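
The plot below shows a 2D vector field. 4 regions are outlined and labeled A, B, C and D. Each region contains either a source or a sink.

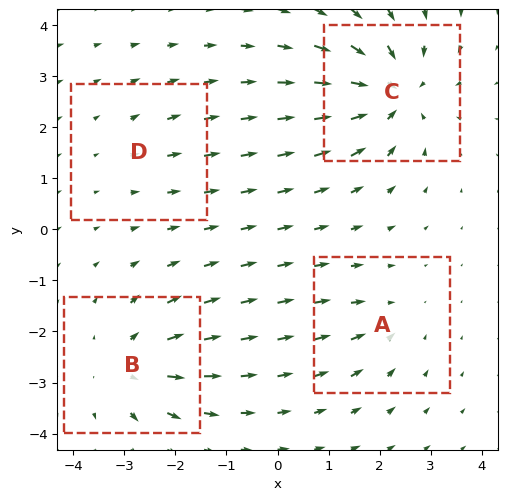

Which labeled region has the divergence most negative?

Divergence at each region's feature centre — A: about -3, B: about +5, C: about -8, D: about +2. Region C is most negative.

C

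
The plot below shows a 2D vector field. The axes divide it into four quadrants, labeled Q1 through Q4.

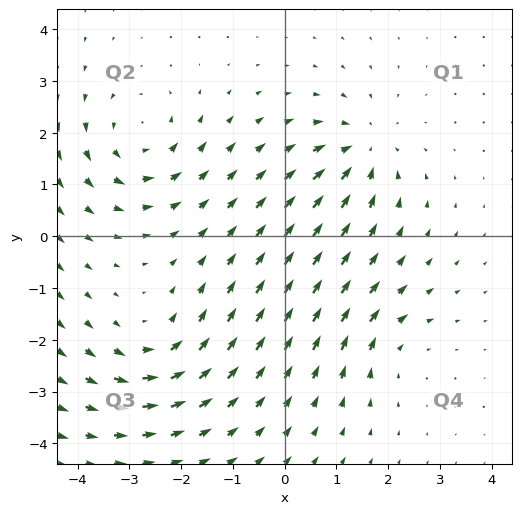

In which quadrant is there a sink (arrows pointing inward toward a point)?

The sink sits at approximately (1.5, 1.6), which lies in quadrant Q1. The divergence there is about -5, negative as expected for a sink.

Q1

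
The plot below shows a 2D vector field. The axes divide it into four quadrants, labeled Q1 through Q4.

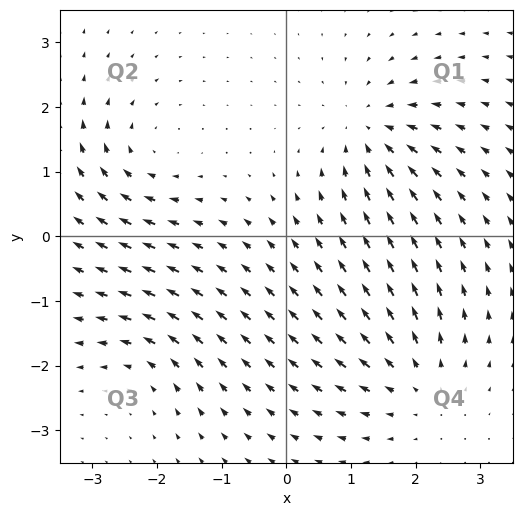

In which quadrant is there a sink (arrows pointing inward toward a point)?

The sink sits at approximately (1.3, 1.6), which lies in quadrant Q1. The divergence there is about -5, negative as expected for a sink.

Q1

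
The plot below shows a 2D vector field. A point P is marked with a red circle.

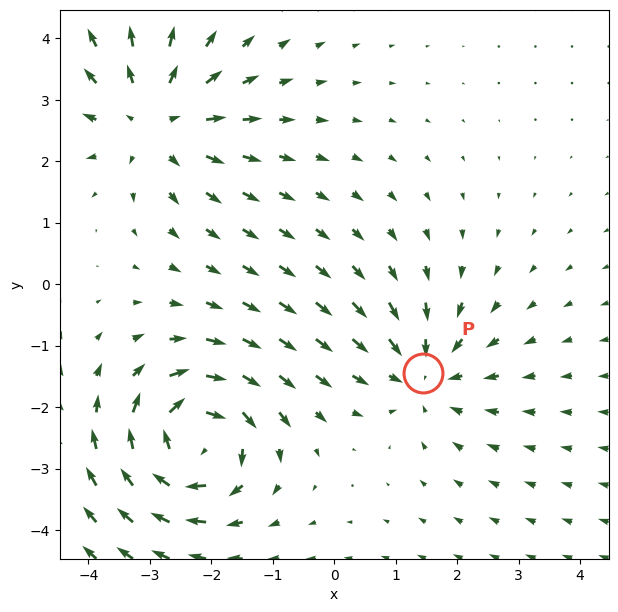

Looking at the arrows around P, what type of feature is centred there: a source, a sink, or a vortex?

At P (1.4, -1.4) the arrows converge inward. Divergence about -3, curl ≈0 — negative divergence with near-zero curl is a sink.

sink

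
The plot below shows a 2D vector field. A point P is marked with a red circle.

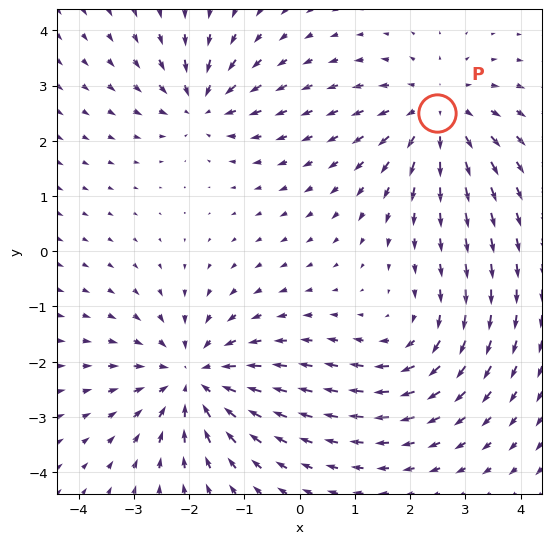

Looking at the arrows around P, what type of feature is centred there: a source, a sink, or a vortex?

At P (2.5, 2.5) the arrows spread outward. Divergence about +4, curl ≈0 — positive divergence with near-zero curl is a source.

source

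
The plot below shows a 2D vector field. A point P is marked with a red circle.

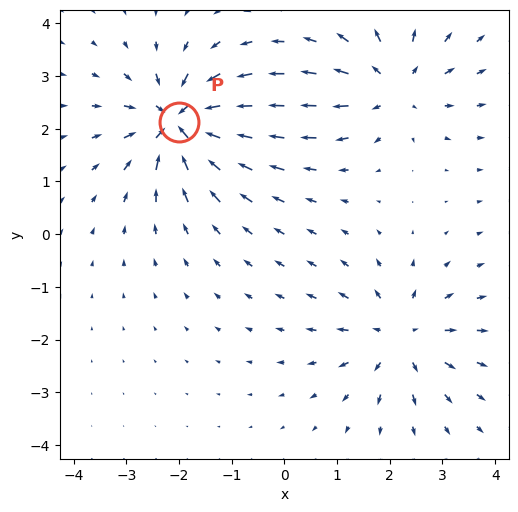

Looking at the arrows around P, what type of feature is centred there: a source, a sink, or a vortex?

At P (-2.0, 2.1) the arrows converge inward. Divergence about -5, curl ≈0 — negative divergence with near-zero curl is a sink.

sink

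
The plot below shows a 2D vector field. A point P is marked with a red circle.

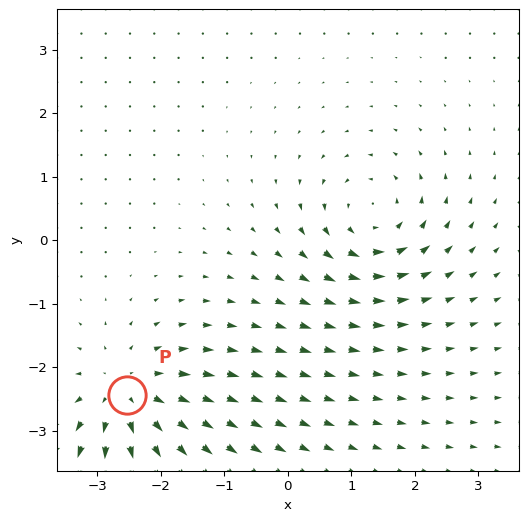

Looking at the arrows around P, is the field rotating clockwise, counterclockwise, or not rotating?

not rotating

Near P at (-2.5, -2.4) the arrows show no circulation. The curl there is ≈0.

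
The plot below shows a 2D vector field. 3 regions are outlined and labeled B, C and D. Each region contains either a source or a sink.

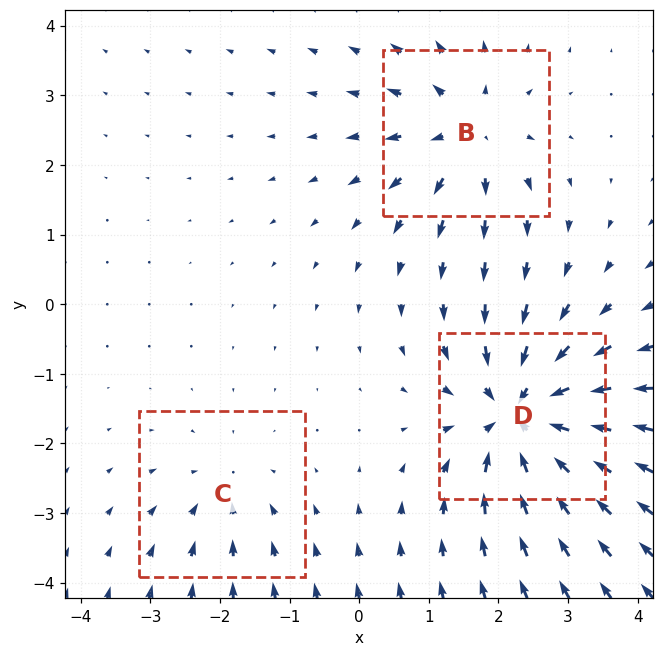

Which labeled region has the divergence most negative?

Divergence at each region's feature centre — B: about +4, C: about -2, D: about -6. Region D is most negative.

D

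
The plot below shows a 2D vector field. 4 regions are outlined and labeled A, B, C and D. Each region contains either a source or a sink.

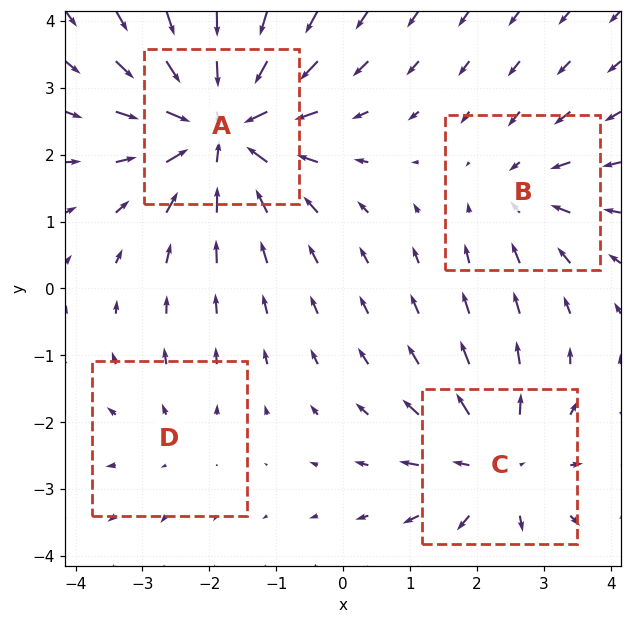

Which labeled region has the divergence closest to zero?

Divergence at each region's feature centre — A: about -6, B: about -3, C: about +4, D: about +2. Region D is closest to zero.

D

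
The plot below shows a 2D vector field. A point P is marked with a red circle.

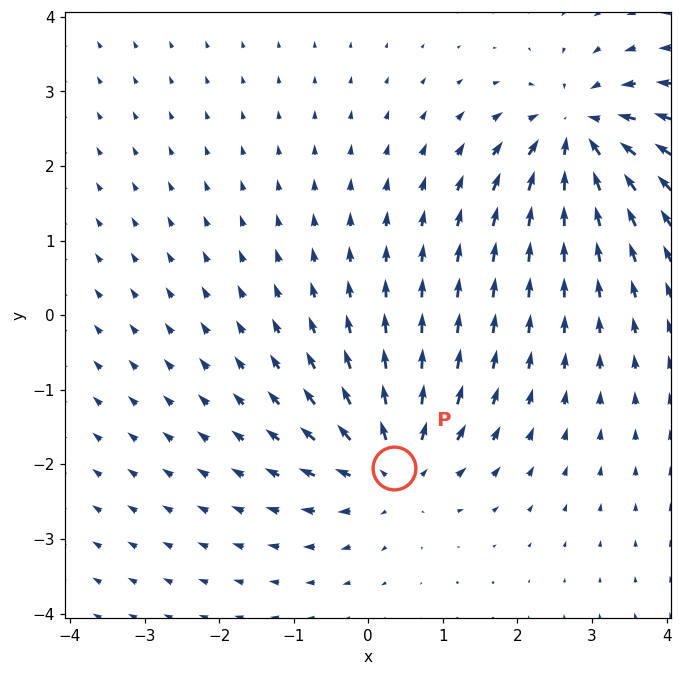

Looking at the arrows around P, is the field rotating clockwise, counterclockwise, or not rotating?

not rotating

Near P at (0.3, -2.1) the arrows show no circulation. The curl there is ≈0.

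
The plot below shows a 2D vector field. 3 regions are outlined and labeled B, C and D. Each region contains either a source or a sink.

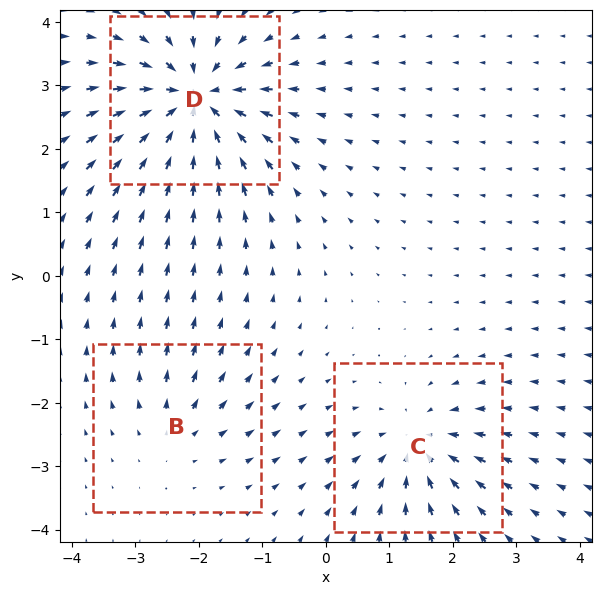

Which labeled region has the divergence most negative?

D

Divergence at each region's feature centre — B: about +2, C: about -4, D: about -6. Region D is most negative.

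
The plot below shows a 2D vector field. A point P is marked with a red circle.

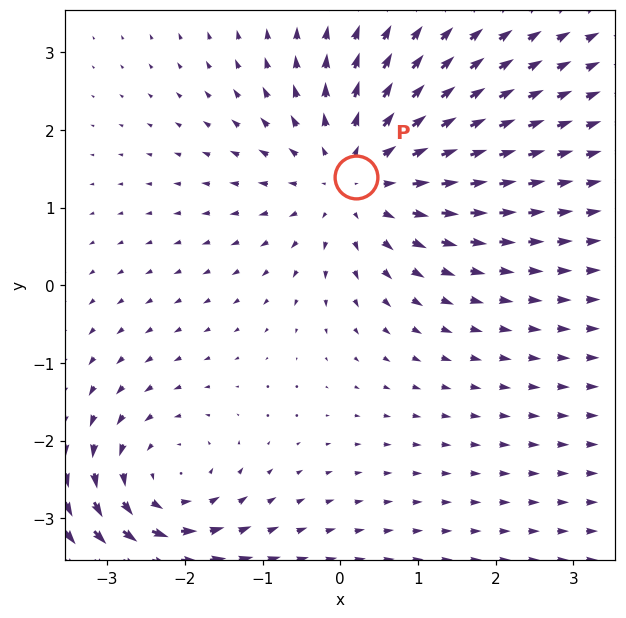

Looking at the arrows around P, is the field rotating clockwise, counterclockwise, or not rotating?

Near P at (0.2, 1.4) the arrows show no circulation. The curl there is ≈0.

not rotating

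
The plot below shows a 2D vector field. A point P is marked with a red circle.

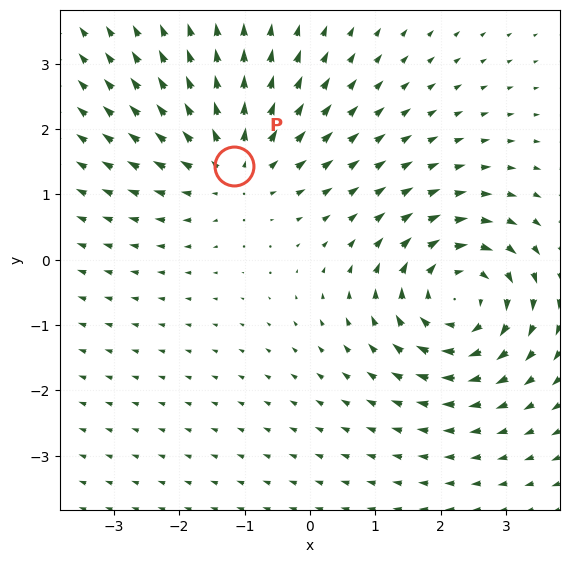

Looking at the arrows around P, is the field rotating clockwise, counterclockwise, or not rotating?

not rotating

Near P at (-1.2, 1.4) the arrows show no circulation. The curl there is ≈0.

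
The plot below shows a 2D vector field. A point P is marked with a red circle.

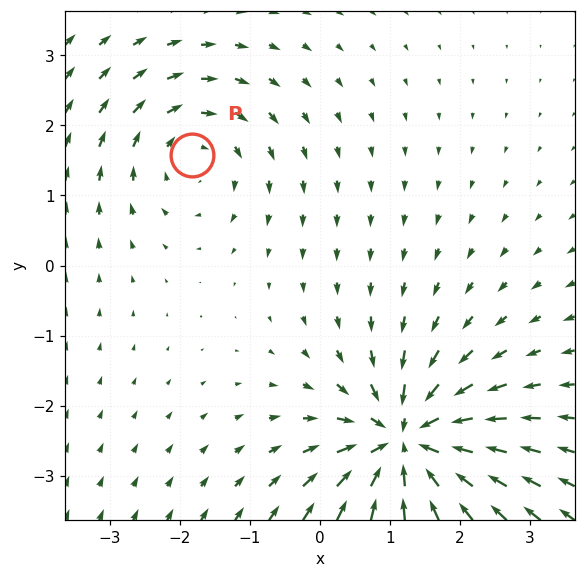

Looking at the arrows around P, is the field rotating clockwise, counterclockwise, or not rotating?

clockwise

Near P at (-1.8, 1.6) the arrows circulate clockwise. The curl (z-component) there is about -3; negative curl means clockwise rotation.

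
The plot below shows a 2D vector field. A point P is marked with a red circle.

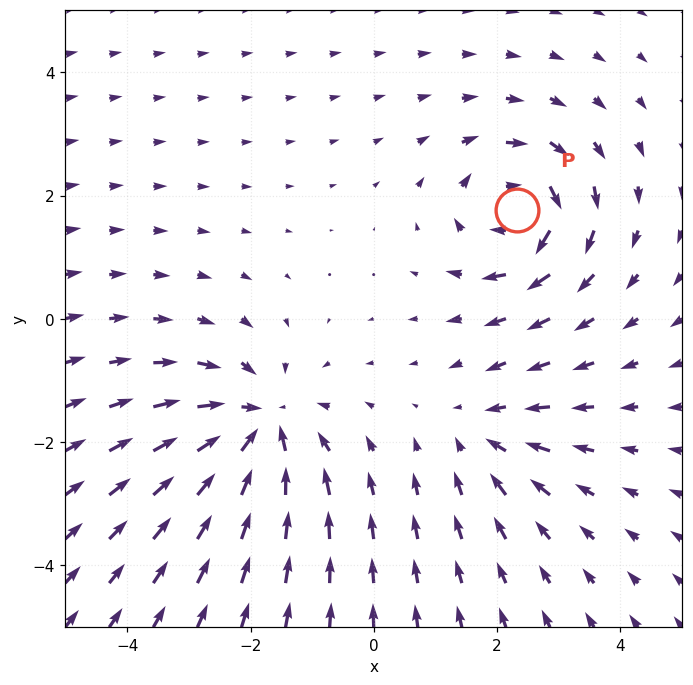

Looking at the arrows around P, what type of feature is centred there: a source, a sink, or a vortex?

At P (2.3, 1.8) the arrows circulate clockwise. Divergence ≈0, curl about -5 — near-zero divergence with nonzero curl is a vortex.

vortex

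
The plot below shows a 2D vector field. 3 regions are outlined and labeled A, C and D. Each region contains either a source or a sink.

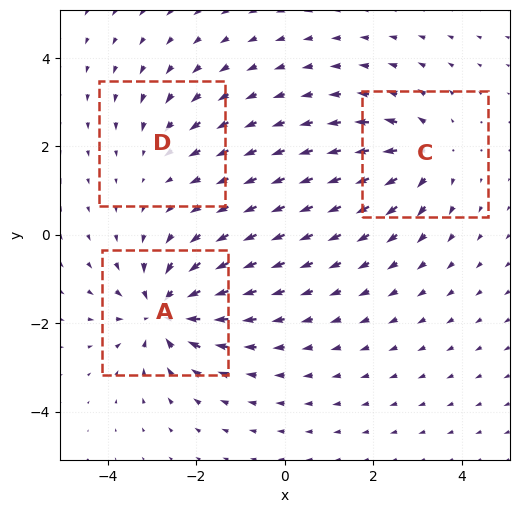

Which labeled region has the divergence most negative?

A

Divergence at each region's feature centre — A: about -5, C: about +4, D: about -2. Region A is most negative.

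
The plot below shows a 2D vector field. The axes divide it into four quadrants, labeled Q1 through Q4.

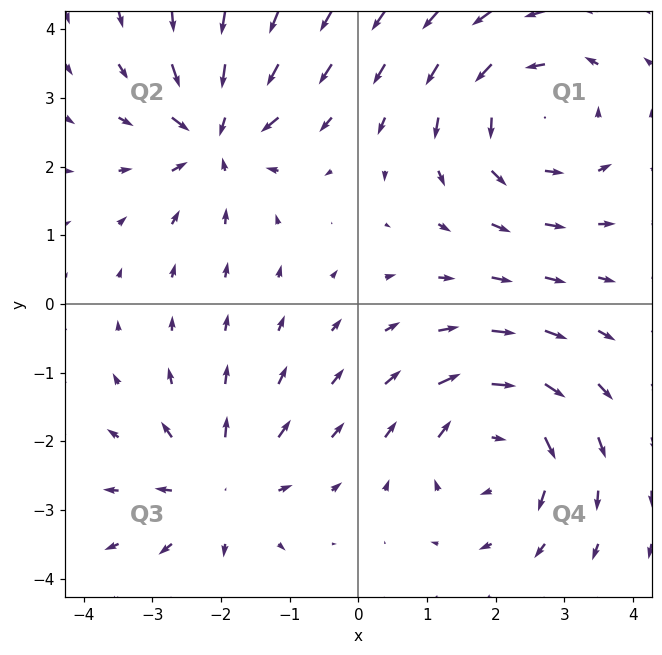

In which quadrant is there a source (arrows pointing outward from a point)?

The source sits at approximately (-2.0, -2.7), which lies in quadrant Q3. The divergence there is about +3, positive as expected for a source.

Q3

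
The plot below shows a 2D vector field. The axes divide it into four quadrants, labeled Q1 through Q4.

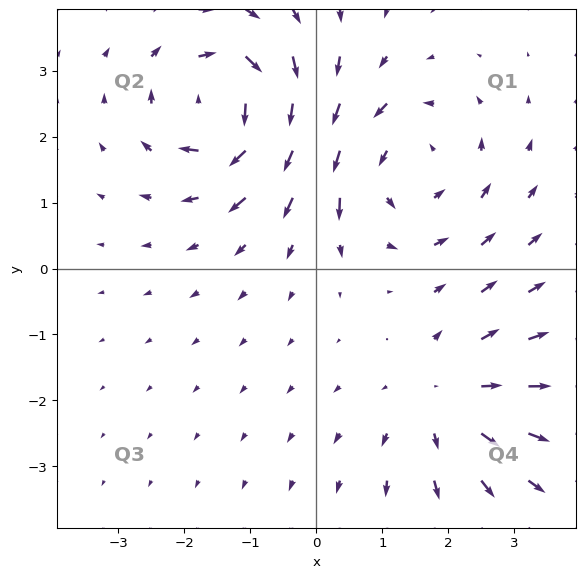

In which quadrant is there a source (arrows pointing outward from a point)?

The source sits at approximately (2.0, -2.0), which lies in quadrant Q4. The divergence there is about +3, positive as expected for a source.

Q4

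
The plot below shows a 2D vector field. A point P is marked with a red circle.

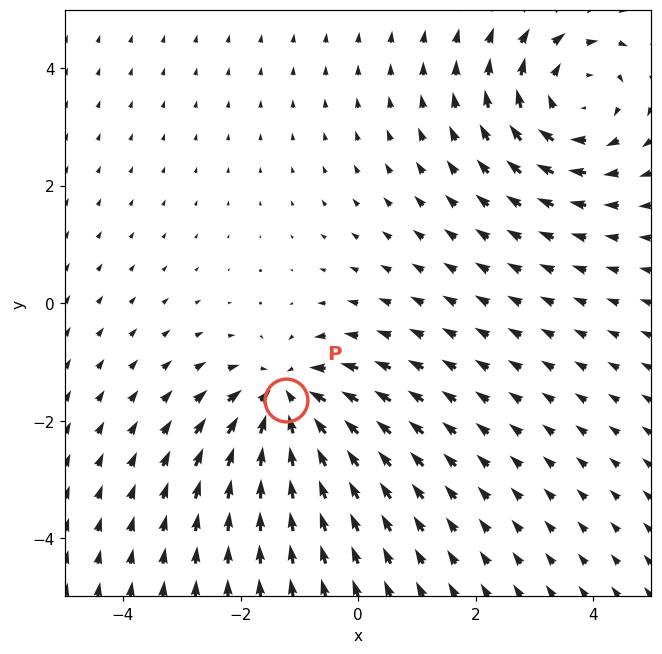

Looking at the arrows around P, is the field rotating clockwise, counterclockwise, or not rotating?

not rotating

Near P at (-1.2, -1.7) the arrows show no circulation. The curl there is ≈0.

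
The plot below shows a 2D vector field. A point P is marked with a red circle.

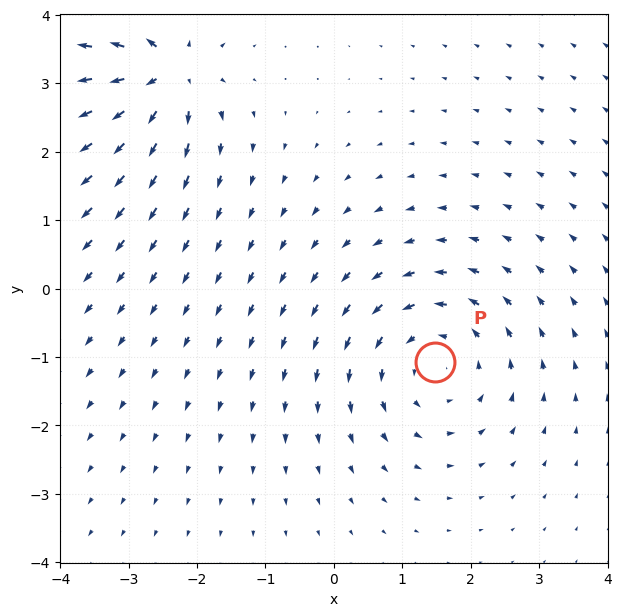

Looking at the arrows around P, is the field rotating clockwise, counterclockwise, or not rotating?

Near P at (1.5, -1.1) the arrows circulate counterclockwise. The curl (z-component) there is about +4; positive curl means counterclockwise rotation.

counterclockwise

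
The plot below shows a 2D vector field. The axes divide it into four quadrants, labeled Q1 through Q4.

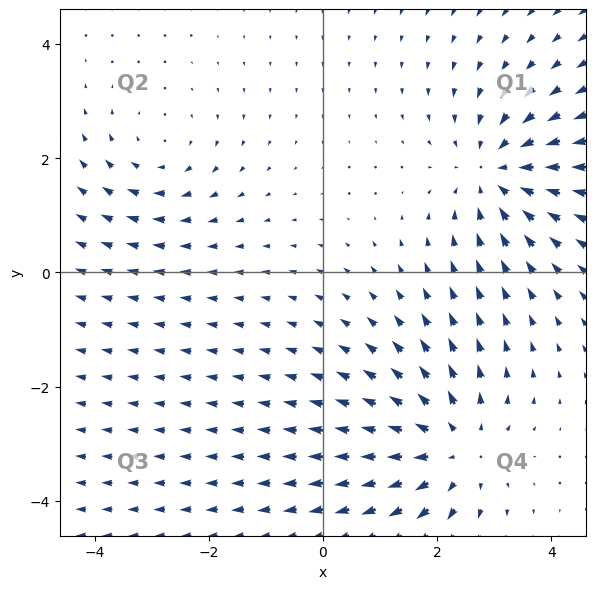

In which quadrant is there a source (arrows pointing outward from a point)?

The source sits at approximately (2.3, -3.1), which lies in quadrant Q4. The divergence there is about +4, positive as expected for a source.

Q4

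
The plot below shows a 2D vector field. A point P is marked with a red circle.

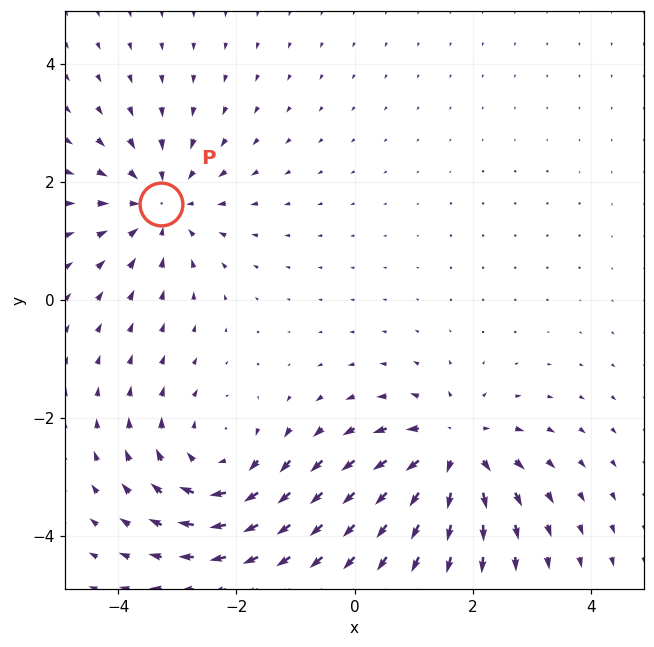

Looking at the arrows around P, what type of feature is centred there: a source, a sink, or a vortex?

At P (-3.3, 1.6) the arrows converge inward. Divergence about -3, curl ≈0 — negative divergence with near-zero curl is a sink.

sink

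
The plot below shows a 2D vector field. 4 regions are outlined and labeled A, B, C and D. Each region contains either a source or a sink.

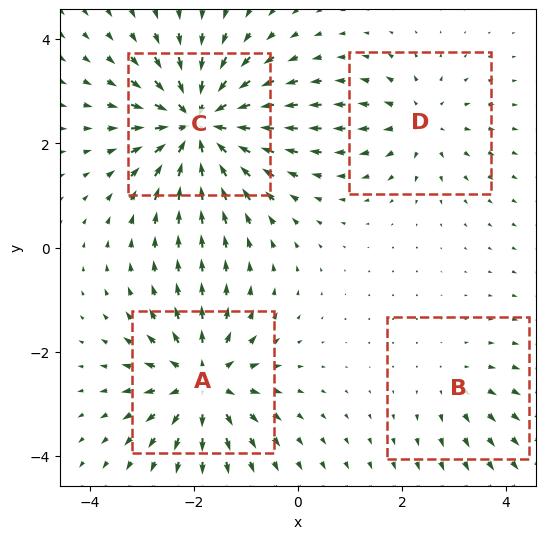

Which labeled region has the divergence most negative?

C

Divergence at each region's feature centre — A: about +6, B: about +2, C: about -8, D: about +4. Region C is most negative.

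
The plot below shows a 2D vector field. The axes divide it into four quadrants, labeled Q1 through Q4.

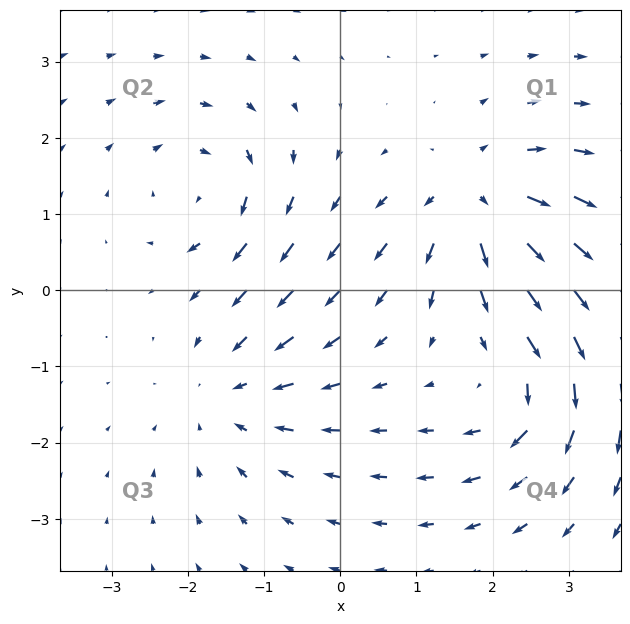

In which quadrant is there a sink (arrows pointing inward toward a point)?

The sink sits at approximately (-1.4, -1.4), which lies in quadrant Q3. The divergence there is about -3, negative as expected for a sink.

Q3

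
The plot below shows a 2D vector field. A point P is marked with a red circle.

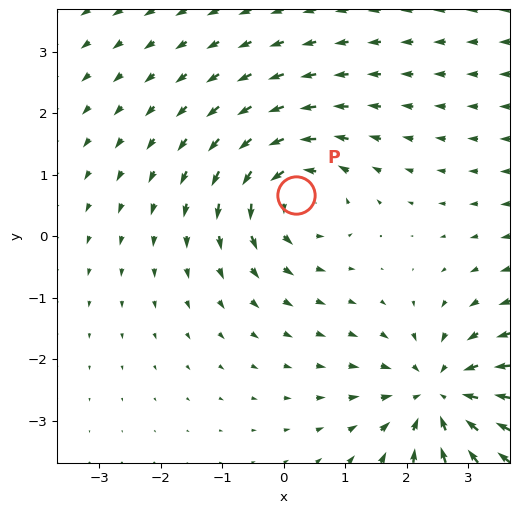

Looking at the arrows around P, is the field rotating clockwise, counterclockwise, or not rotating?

Near P at (0.2, 0.7) the arrows circulate counterclockwise. The curl (z-component) there is about +4; positive curl means counterclockwise rotation.

counterclockwise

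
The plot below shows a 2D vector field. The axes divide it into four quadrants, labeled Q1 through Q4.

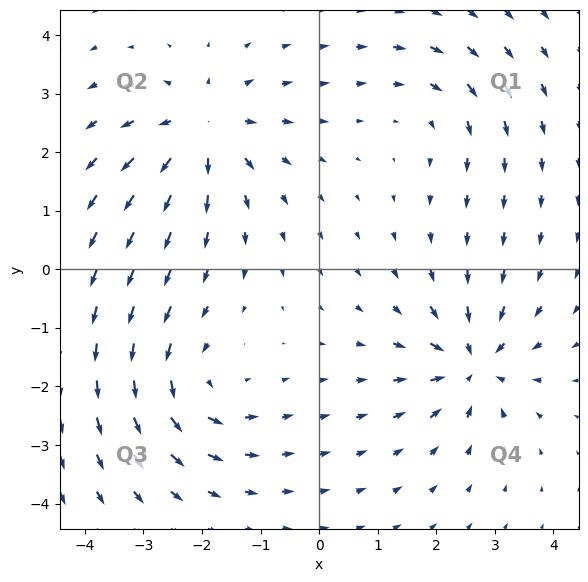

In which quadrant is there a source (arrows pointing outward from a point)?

Q2

The source sits at approximately (-2.0, 2.4), which lies in quadrant Q2. The divergence there is about +5, positive as expected for a source.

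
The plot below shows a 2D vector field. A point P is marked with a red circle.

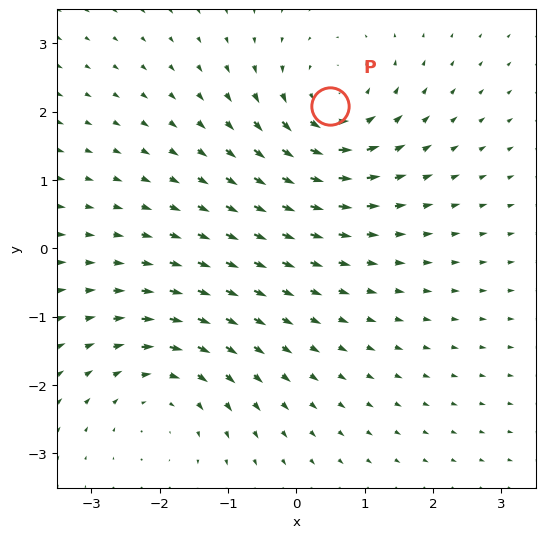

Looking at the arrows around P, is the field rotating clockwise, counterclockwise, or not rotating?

counterclockwise

Near P at (0.5, 2.1) the arrows circulate counterclockwise. The curl (z-component) there is about +5; positive curl means counterclockwise rotation.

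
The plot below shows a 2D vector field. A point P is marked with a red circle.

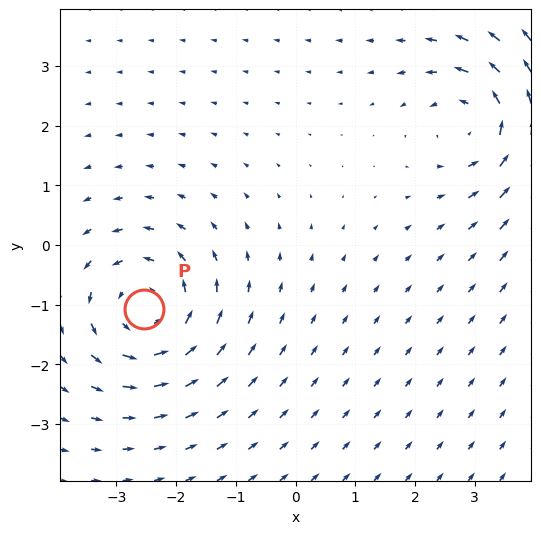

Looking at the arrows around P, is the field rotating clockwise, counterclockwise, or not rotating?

counterclockwise

Near P at (-2.5, -1.1) the arrows circulate counterclockwise. The curl (z-component) there is about +3; positive curl means counterclockwise rotation.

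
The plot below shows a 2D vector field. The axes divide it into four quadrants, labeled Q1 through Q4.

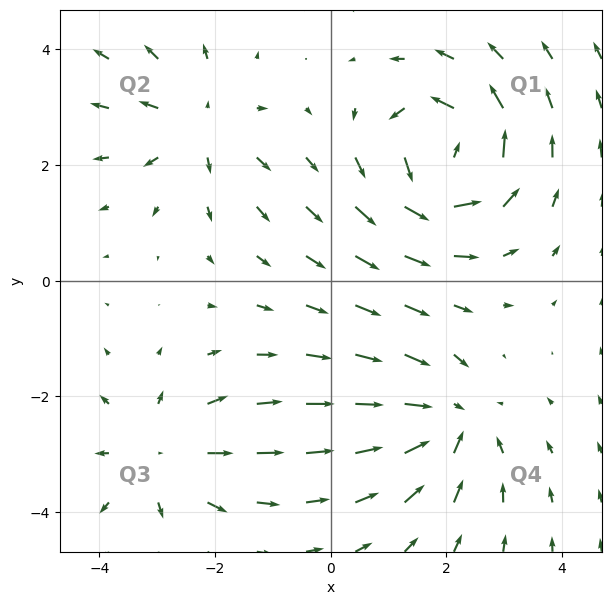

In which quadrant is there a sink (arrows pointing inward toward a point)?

The sink sits at approximately (2.1, -2.4), which lies in quadrant Q4. The divergence there is about -4, negative as expected for a sink.

Q4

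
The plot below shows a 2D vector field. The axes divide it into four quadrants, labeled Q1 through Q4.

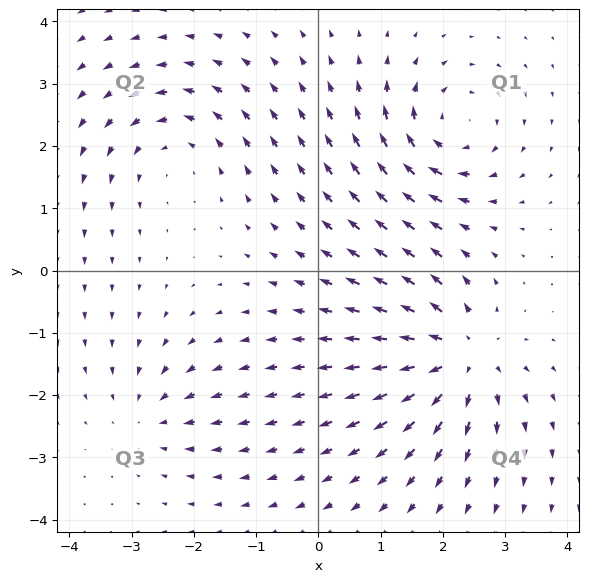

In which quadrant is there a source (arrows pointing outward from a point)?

Q4

The source sits at approximately (2.3, -1.4), which lies in quadrant Q4. The divergence there is about +5, positive as expected for a source.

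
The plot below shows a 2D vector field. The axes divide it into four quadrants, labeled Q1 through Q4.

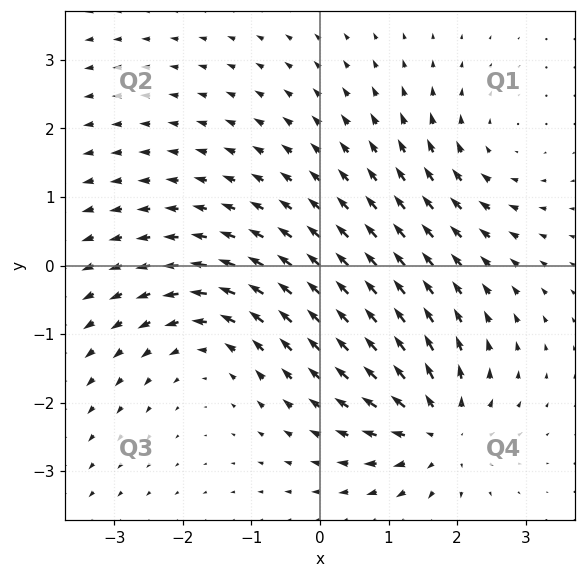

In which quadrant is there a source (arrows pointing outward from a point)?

Q4

The source sits at approximately (1.7, -2.4), which lies in quadrant Q4. The divergence there is about +6, positive as expected for a source.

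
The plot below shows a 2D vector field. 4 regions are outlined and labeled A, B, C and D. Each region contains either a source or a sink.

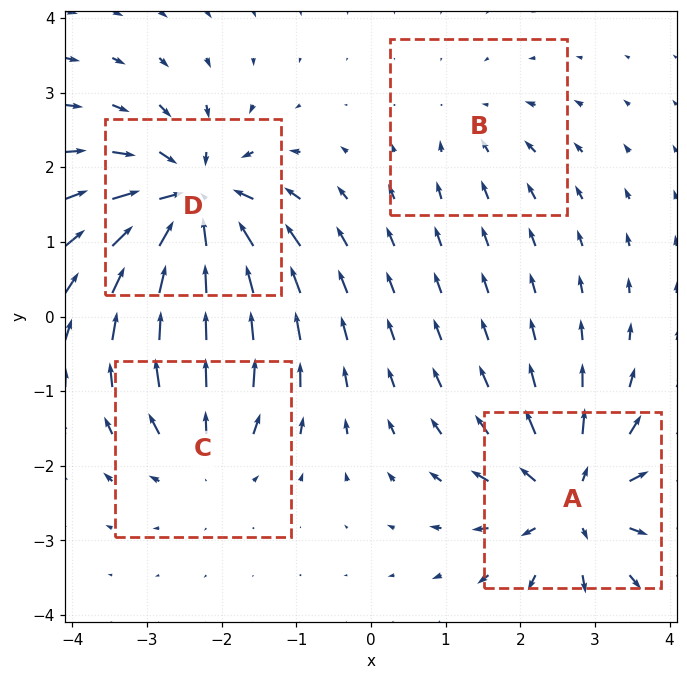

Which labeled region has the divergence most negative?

Divergence at each region's feature centre — A: about +6, B: about -3, C: about +4, D: about -8. Region D is most negative.

D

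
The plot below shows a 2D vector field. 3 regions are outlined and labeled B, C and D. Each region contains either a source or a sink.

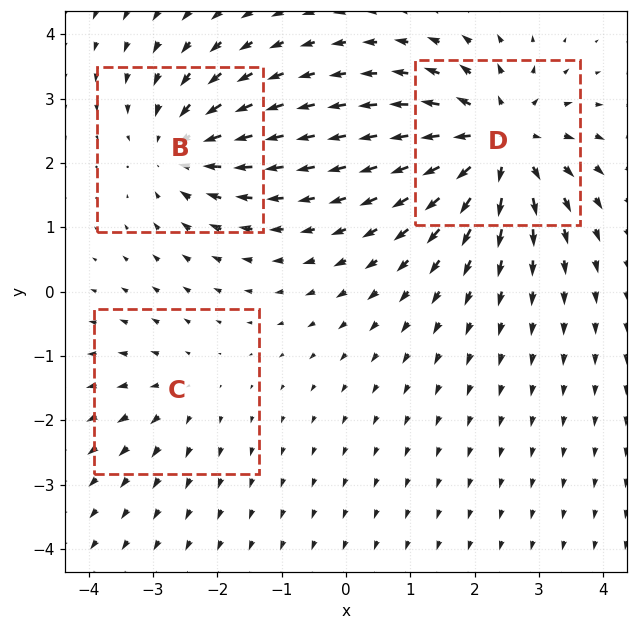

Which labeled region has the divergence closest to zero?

C

Divergence at each region's feature centre — B: about -4, C: about +2, D: about +5. Region C is closest to zero.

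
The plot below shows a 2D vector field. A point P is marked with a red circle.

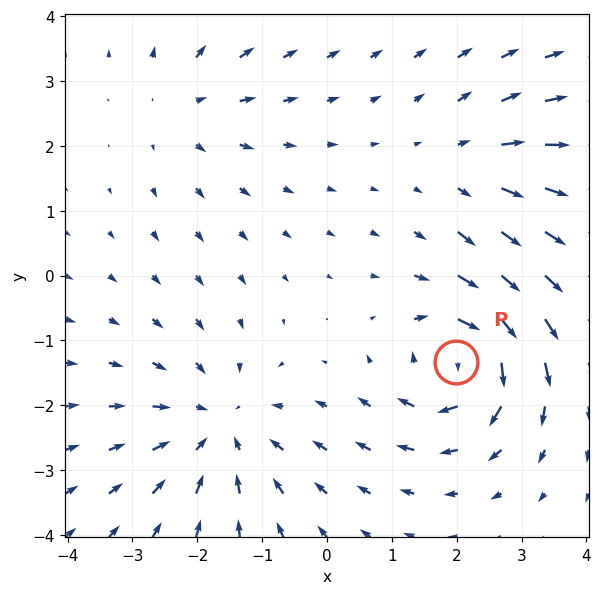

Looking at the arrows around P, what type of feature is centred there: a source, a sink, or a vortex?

At P (2.0, -1.3) the arrows circulate clockwise. Divergence ≈0, curl about -6 — near-zero divergence with nonzero curl is a vortex.

vortex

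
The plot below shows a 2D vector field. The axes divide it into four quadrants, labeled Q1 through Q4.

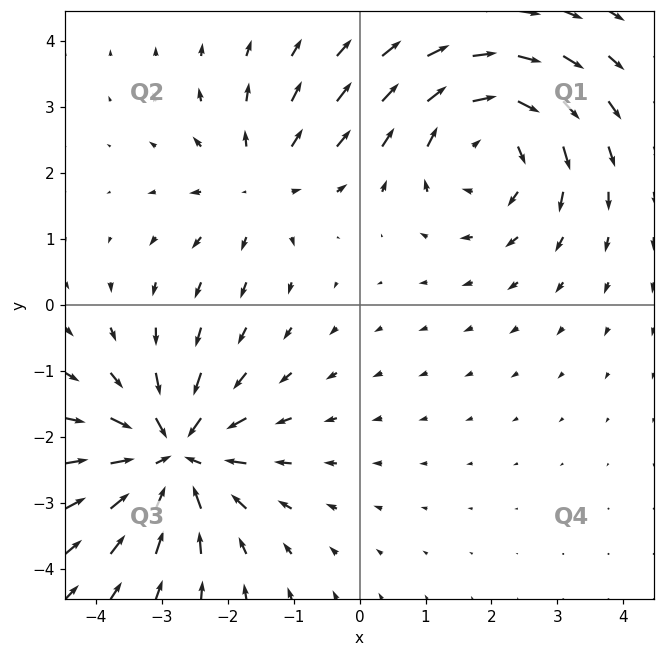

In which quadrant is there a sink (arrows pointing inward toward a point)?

The sink sits at approximately (-2.8, -2.3), which lies in quadrant Q3. The divergence there is about -5, negative as expected for a sink.

Q3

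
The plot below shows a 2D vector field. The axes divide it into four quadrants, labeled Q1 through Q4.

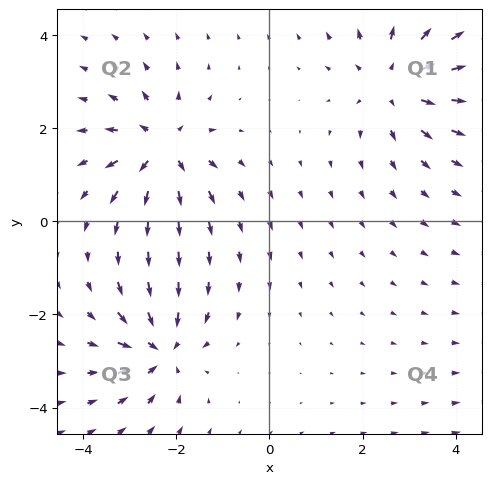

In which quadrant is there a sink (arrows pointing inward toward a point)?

Q3

The sink sits at approximately (-2.3, -2.7), which lies in quadrant Q3. The divergence there is about -4, negative as expected for a sink.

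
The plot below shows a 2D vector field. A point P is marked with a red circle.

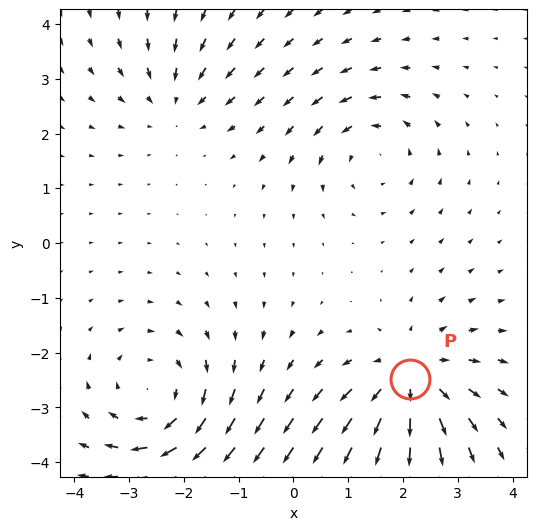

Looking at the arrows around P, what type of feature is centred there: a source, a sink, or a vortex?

At P (2.1, -2.5) the arrows spread outward. Divergence about +4, curl ≈0 — positive divergence with near-zero curl is a source.

source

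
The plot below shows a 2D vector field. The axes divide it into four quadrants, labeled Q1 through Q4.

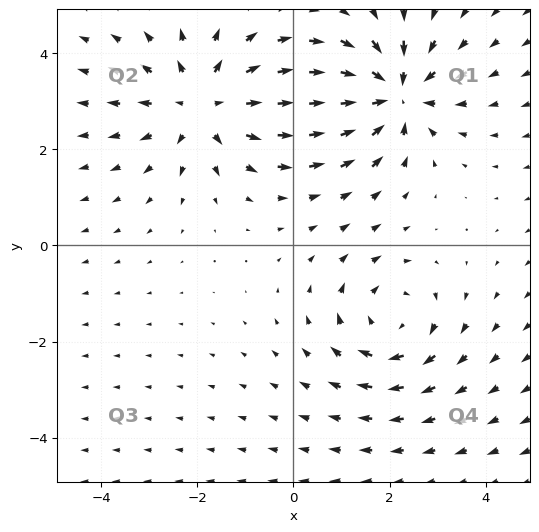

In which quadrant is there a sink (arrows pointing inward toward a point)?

The sink sits at approximately (2.1, 3.1), which lies in quadrant Q1. The divergence there is about -5, negative as expected for a sink.

Q1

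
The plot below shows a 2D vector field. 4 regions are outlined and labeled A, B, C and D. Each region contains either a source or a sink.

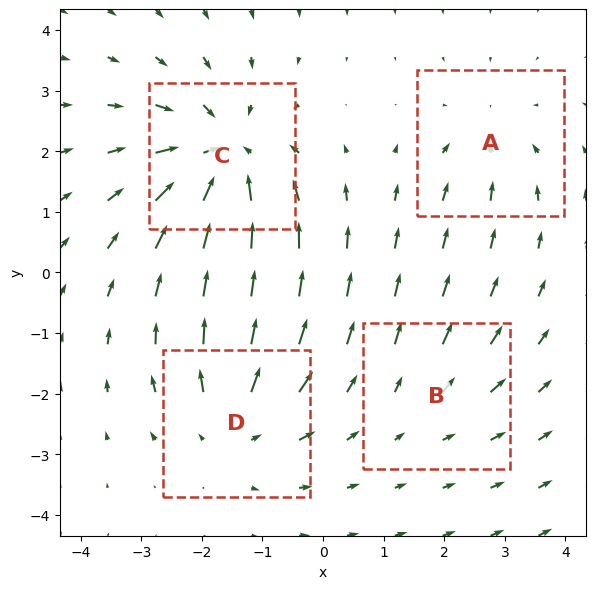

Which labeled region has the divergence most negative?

C

Divergence at each region's feature centre — A: about -3, B: about +2, C: about -7, D: about +5. Region C is most negative.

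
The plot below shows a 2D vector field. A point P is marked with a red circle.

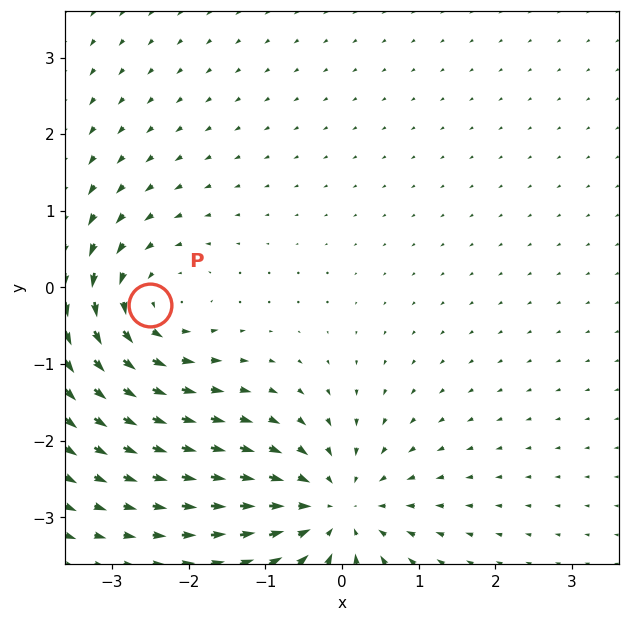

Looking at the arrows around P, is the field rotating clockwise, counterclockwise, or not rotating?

Near P at (-2.5, -0.2) the arrows circulate counterclockwise. The curl (z-component) there is about +4; positive curl means counterclockwise rotation.

counterclockwise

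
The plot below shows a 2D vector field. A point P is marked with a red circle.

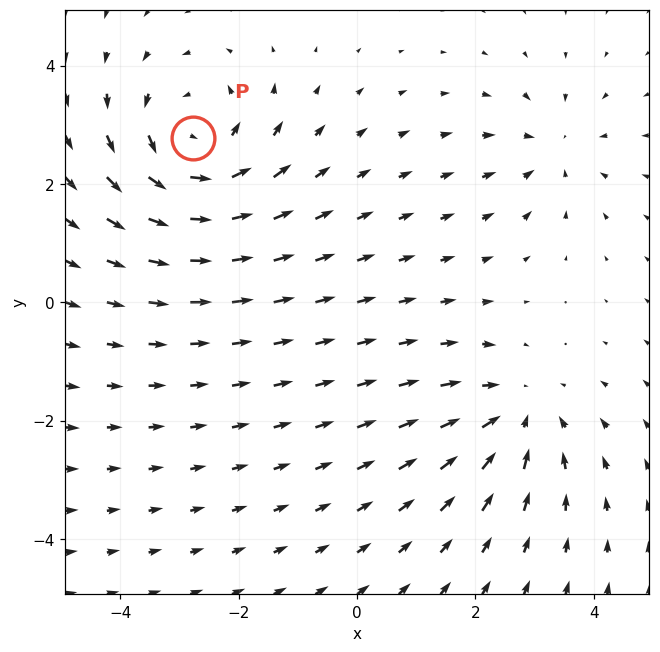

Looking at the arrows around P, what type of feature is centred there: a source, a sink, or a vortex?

At P (-2.8, 2.8) the arrows circulate counterclockwise. Divergence ≈0, curl about +4 — near-zero divergence with nonzero curl is a vortex.

vortex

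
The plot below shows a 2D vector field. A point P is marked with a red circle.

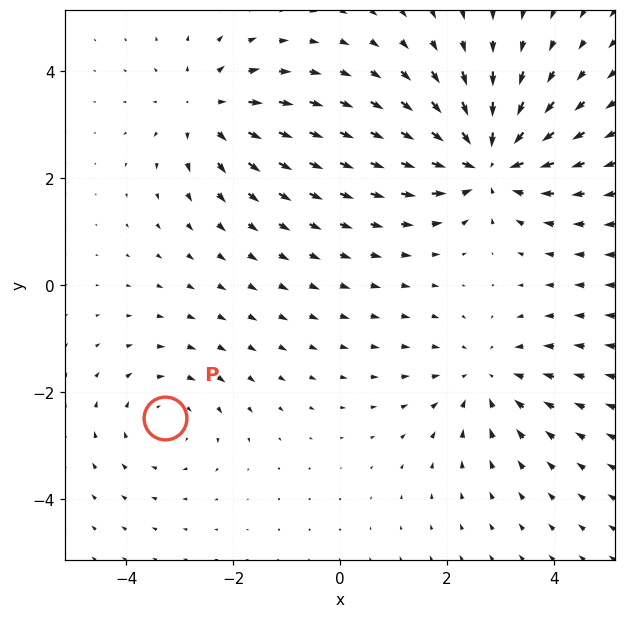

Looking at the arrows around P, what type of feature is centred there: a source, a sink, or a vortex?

vortex

At P (-3.3, -2.5) the arrows circulate clockwise. Divergence ≈0, curl about -2 — near-zero divergence with nonzero curl is a vortex.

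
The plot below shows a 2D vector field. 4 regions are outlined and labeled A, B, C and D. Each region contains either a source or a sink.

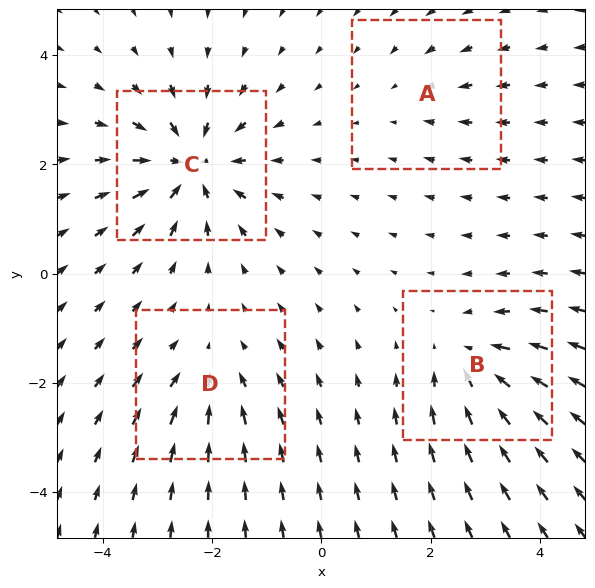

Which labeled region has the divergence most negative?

C

Divergence at each region's feature centre — A: about -2, B: about -5, C: about -7, D: about -3. Region C is most negative.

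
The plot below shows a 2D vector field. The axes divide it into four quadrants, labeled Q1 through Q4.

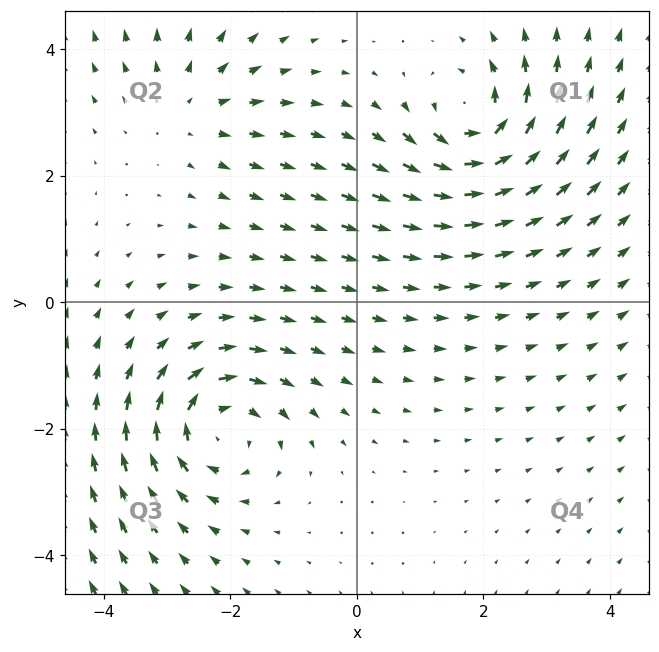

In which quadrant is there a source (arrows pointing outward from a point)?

Q2

The source sits at approximately (-2.6, 3.1), which lies in quadrant Q2. The divergence there is about +2, positive as expected for a source.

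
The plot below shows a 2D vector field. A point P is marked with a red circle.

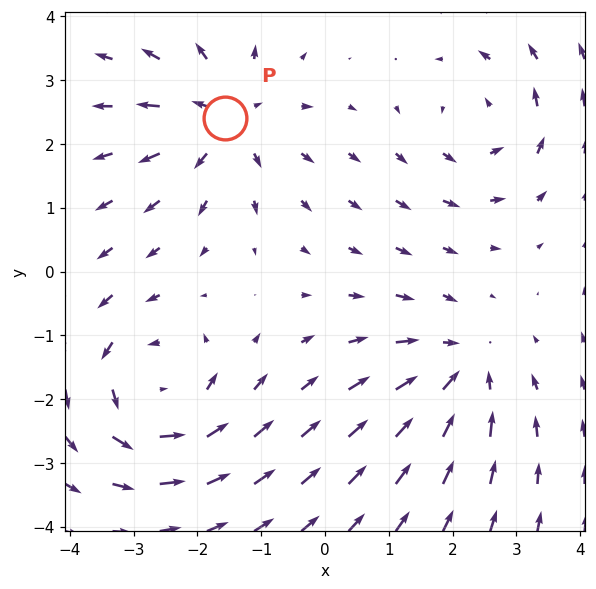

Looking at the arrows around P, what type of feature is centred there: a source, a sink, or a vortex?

At P (-1.6, 2.4) the arrows spread outward. Divergence about +4, curl ≈0 — positive divergence with near-zero curl is a source.

source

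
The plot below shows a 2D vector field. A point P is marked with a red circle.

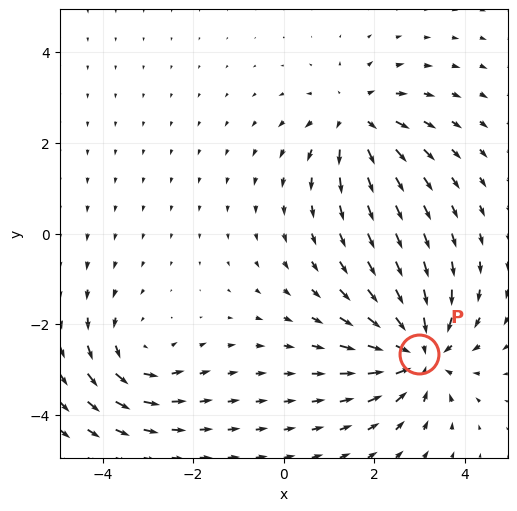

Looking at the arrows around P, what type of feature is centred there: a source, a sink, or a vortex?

At P (3.0, -2.7) the arrows converge inward. Divergence about -4, curl ≈0 — negative divergence with near-zero curl is a sink.

sink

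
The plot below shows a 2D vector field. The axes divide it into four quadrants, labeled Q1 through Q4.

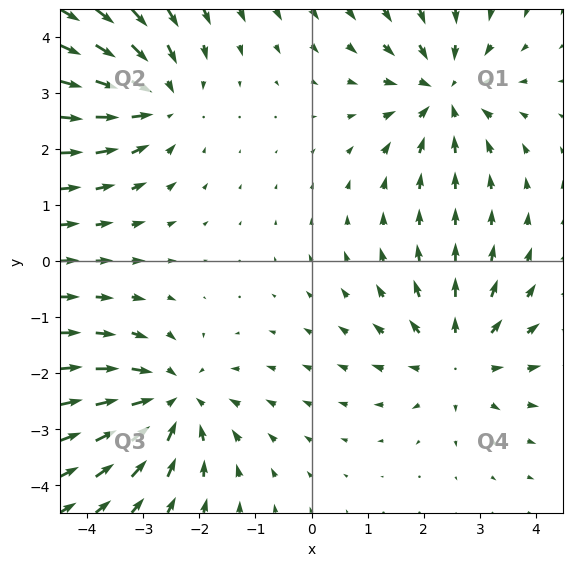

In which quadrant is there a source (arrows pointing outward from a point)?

The source sits at approximately (2.6, -1.7), which lies in quadrant Q4. The divergence there is about +3, positive as expected for a source.

Q4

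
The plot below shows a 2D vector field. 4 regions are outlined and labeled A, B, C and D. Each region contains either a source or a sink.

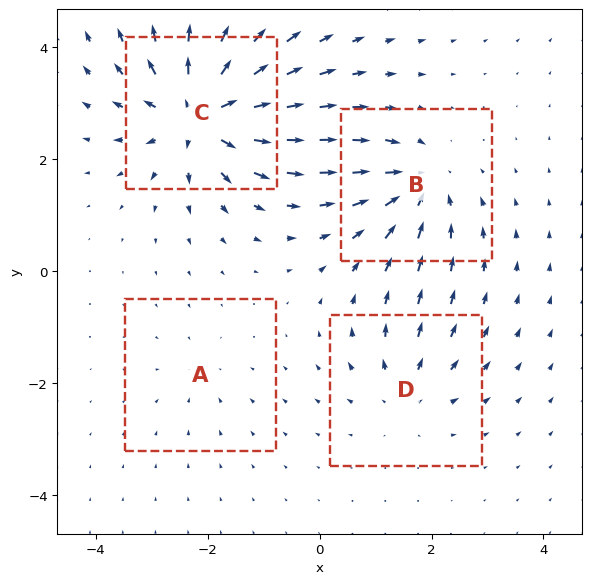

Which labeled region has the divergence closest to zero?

Divergence at each region's feature centre — A: about -2, B: about -5, C: about +8, D: about +4. Region A is closest to zero.

A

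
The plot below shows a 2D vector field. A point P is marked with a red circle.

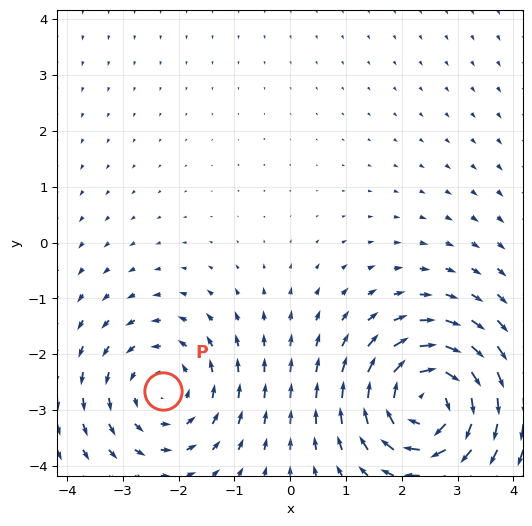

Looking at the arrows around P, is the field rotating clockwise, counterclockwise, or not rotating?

counterclockwise

Near P at (-2.3, -2.7) the arrows circulate counterclockwise. The curl (z-component) there is about +3; positive curl means counterclockwise rotation.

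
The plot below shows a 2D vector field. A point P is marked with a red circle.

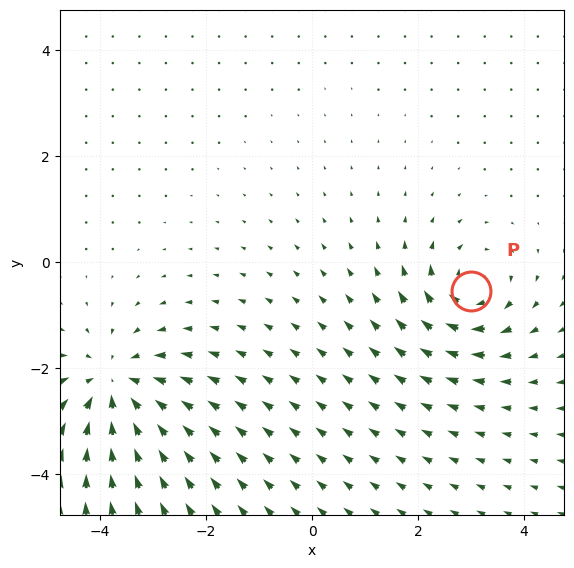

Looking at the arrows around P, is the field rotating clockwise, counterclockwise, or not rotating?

clockwise

Near P at (3.0, -0.5) the arrows circulate clockwise. The curl (z-component) there is about -5; negative curl means clockwise rotation.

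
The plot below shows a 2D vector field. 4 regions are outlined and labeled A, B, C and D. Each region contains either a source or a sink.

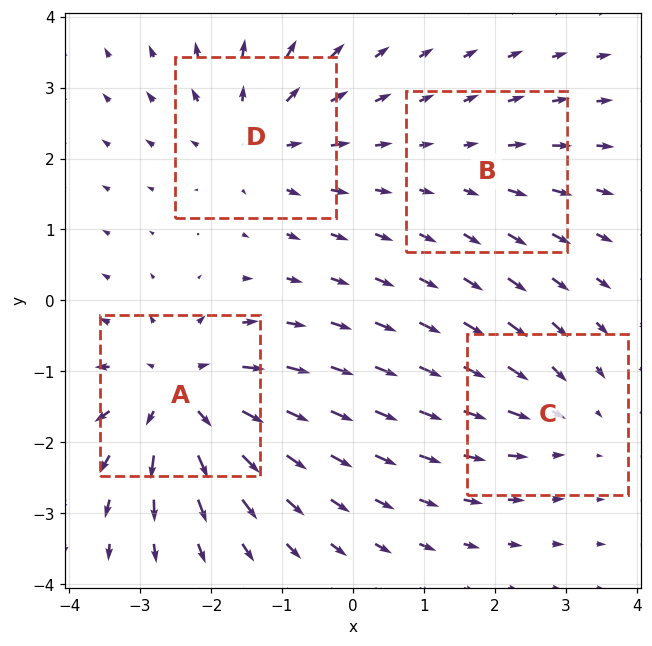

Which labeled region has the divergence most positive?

A

Divergence at each region's feature centre — A: about +7, B: about +2, C: about -3, D: about +5. Region A is most positive.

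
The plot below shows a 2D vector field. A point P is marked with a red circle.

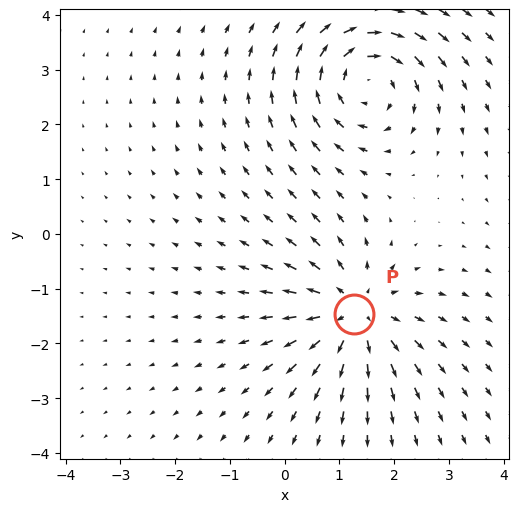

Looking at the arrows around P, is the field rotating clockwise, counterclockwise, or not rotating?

Near P at (1.3, -1.5) the arrows show no circulation. The curl there is ≈0.

not rotating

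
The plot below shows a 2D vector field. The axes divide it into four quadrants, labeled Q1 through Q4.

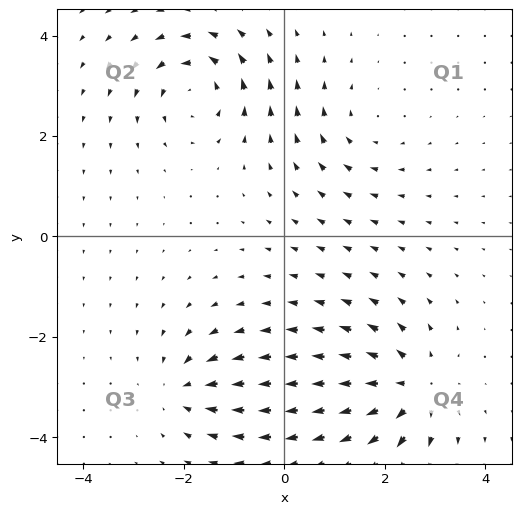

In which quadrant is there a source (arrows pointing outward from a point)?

The source sits at approximately (2.5, -3.0), which lies in quadrant Q4. The divergence there is about +5, positive as expected for a source.

Q4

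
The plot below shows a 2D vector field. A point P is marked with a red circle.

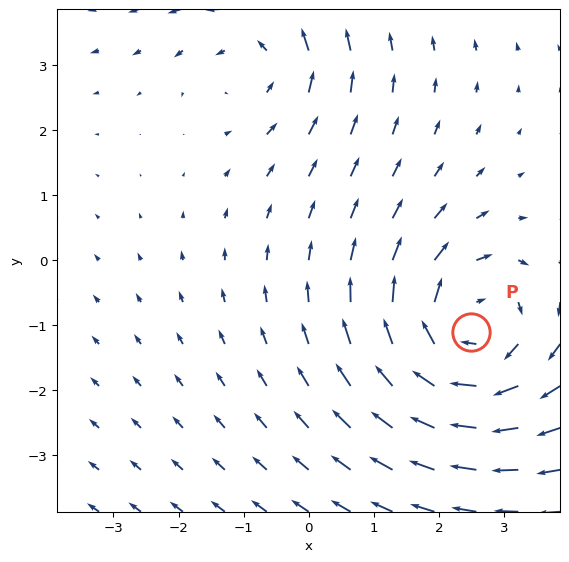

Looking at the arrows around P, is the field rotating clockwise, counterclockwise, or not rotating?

Near P at (2.5, -1.1) the arrows circulate clockwise. The curl (z-component) there is about -4; negative curl means clockwise rotation.

clockwise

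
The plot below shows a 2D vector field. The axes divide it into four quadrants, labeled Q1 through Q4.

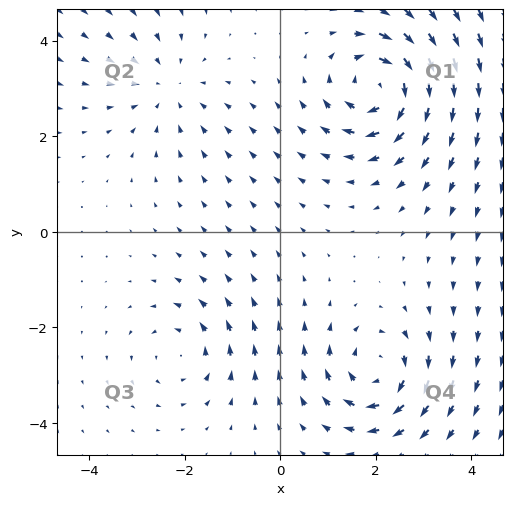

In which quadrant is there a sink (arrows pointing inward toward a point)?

The sink sits at approximately (-2.4, 3.0), which lies in quadrant Q2. The divergence there is about -3, negative as expected for a sink.

Q2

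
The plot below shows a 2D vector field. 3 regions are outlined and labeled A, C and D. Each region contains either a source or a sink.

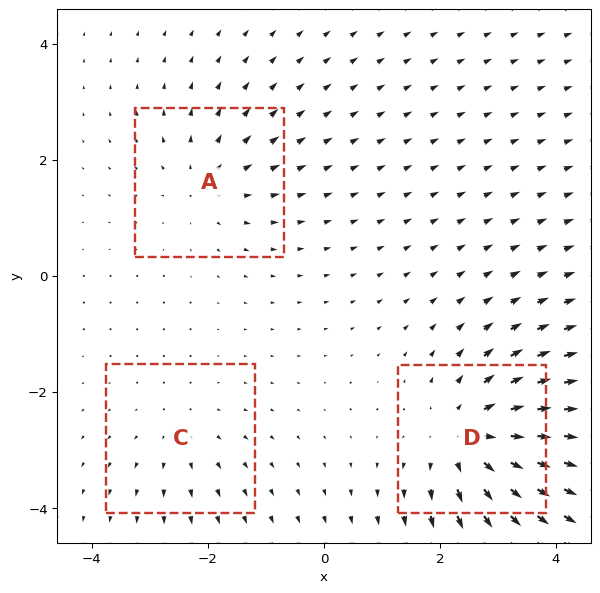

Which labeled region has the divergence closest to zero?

Divergence at each region's feature centre — A: about +3, C: about +2, D: about +5. Region C is closest to zero.

C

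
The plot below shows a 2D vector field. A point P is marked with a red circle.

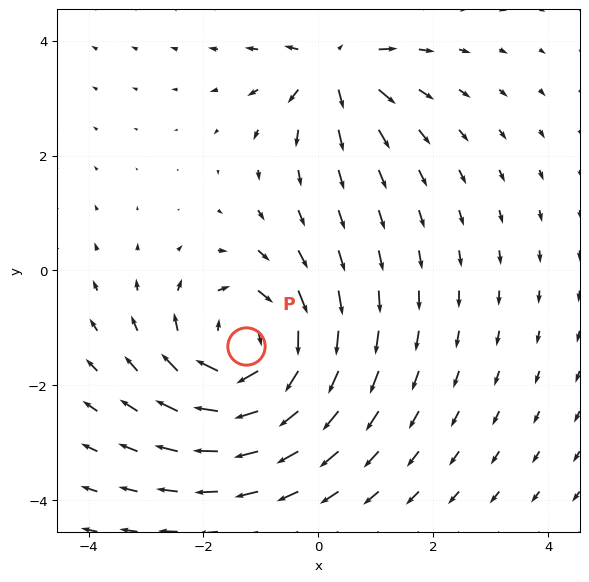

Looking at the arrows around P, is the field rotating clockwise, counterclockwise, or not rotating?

clockwise

Near P at (-1.3, -1.3) the arrows circulate clockwise. The curl (z-component) there is about -4; negative curl means clockwise rotation.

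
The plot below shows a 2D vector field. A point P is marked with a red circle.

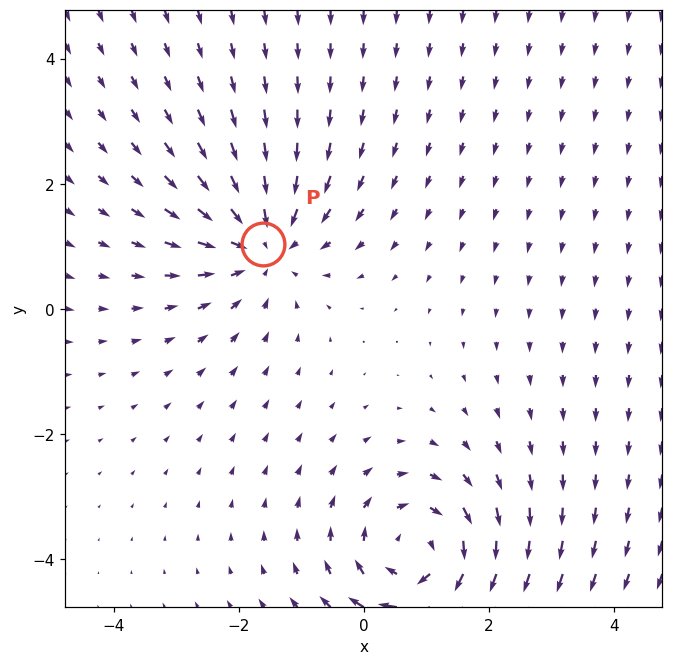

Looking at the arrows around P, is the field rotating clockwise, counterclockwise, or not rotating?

not rotating

Near P at (-1.6, 1.0) the arrows show no circulation. The curl there is ≈0.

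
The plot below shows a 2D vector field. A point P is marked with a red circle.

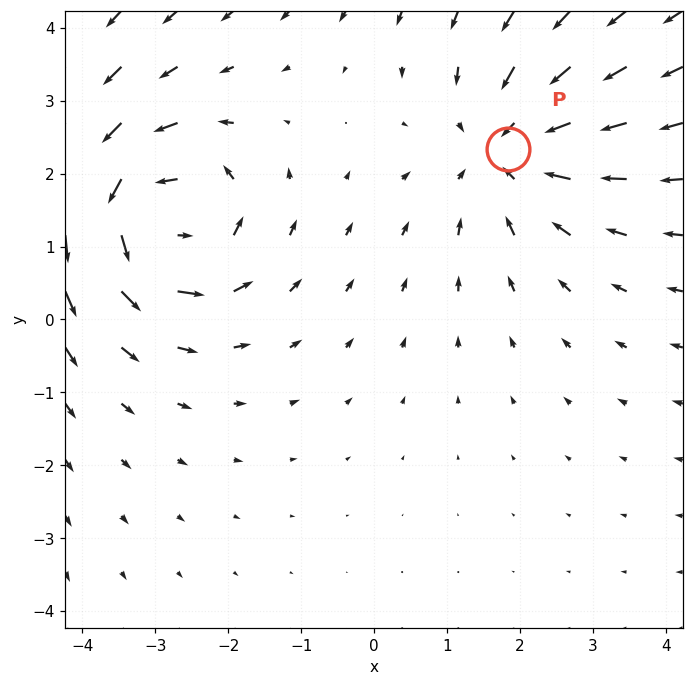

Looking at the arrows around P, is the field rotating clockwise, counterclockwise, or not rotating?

Near P at (1.8, 2.3) the arrows show no circulation. The curl there is ≈0.

not rotating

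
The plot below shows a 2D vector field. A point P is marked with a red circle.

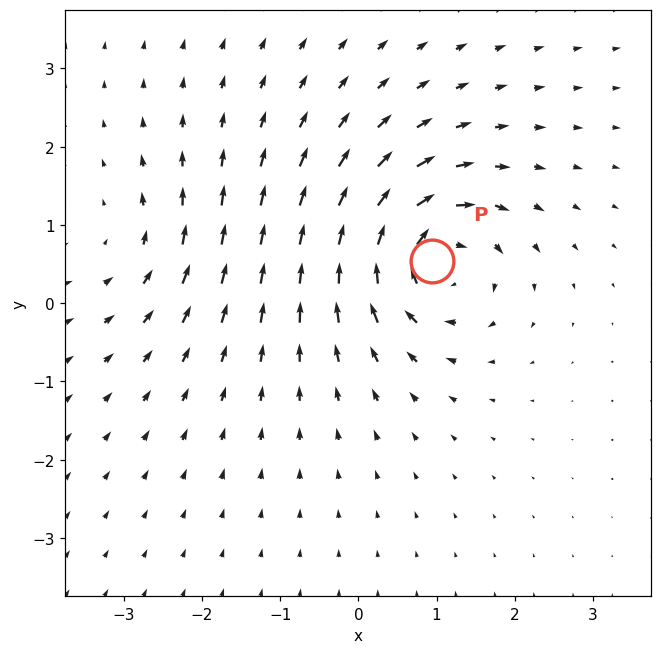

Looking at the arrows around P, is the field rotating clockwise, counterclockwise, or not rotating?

Near P at (0.9, 0.5) the arrows circulate clockwise. The curl (z-component) there is about -6; negative curl means clockwise rotation.

clockwise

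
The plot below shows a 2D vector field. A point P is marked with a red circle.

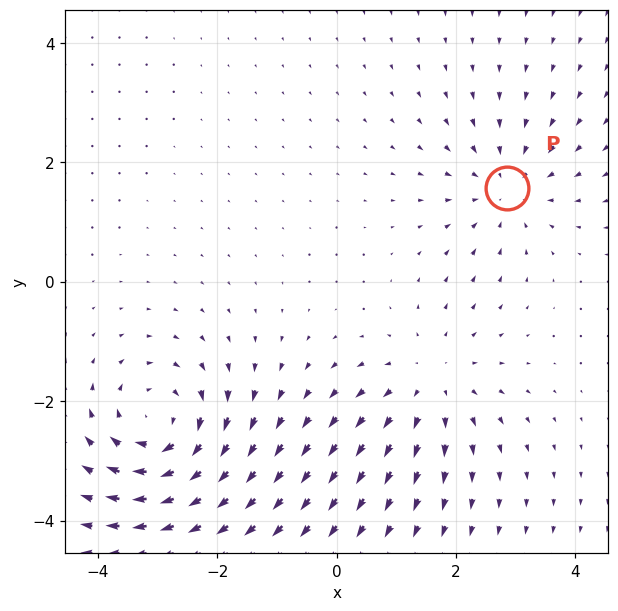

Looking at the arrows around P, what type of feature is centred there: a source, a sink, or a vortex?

sink

At P (2.9, 1.6) the arrows converge inward. Divergence about -3, curl ≈0 — negative divergence with near-zero curl is a sink.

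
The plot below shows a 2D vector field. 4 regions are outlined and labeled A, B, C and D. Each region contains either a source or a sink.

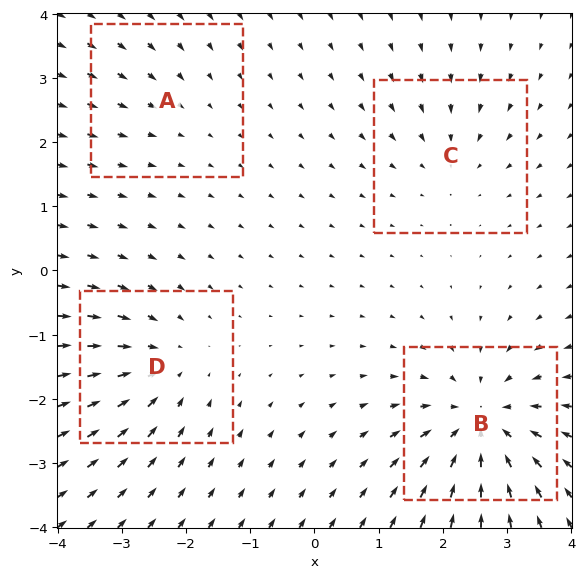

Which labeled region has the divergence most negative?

Divergence at each region's feature centre — A: about -2, B: about -8, C: about -3, D: about -5. Region B is most negative.

B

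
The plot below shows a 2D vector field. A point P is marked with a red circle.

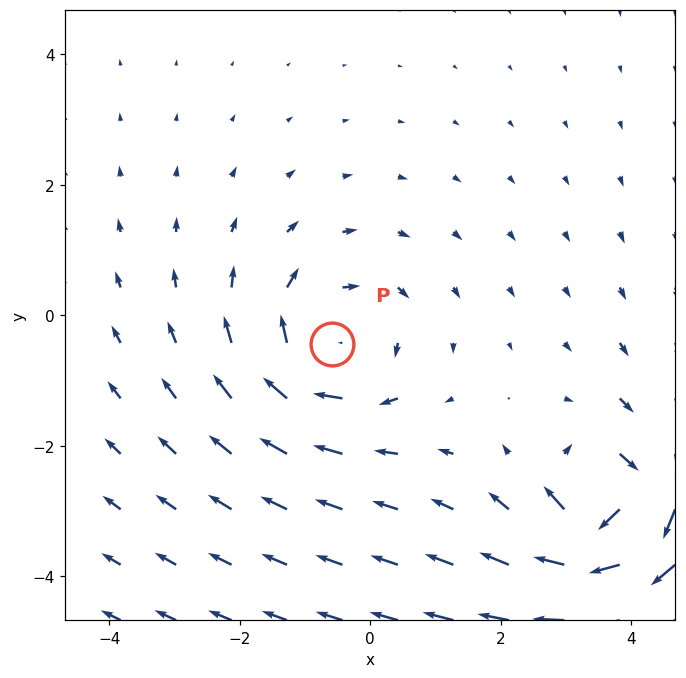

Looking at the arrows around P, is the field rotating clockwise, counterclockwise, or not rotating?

Near P at (-0.6, -0.4) the arrows circulate clockwise. The curl (z-component) there is about -3; negative curl means clockwise rotation.

clockwise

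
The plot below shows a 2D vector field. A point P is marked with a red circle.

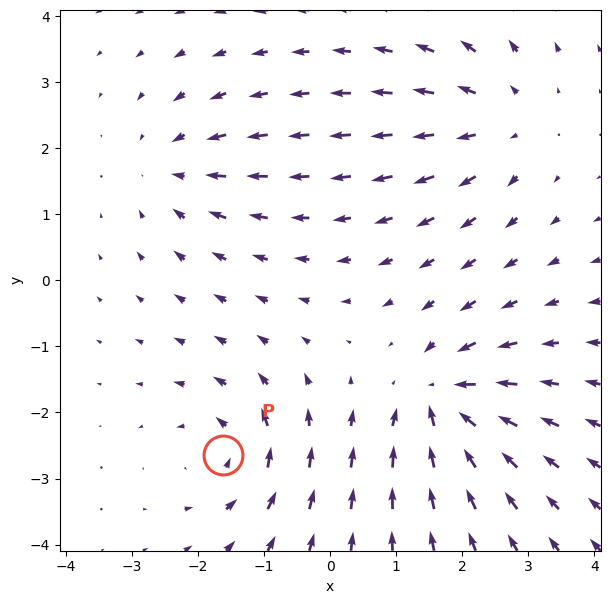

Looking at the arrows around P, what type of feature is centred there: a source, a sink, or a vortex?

vortex

At P (-1.6, -2.6) the arrows circulate counterclockwise. Divergence ≈0, curl about +4 — near-zero divergence with nonzero curl is a vortex.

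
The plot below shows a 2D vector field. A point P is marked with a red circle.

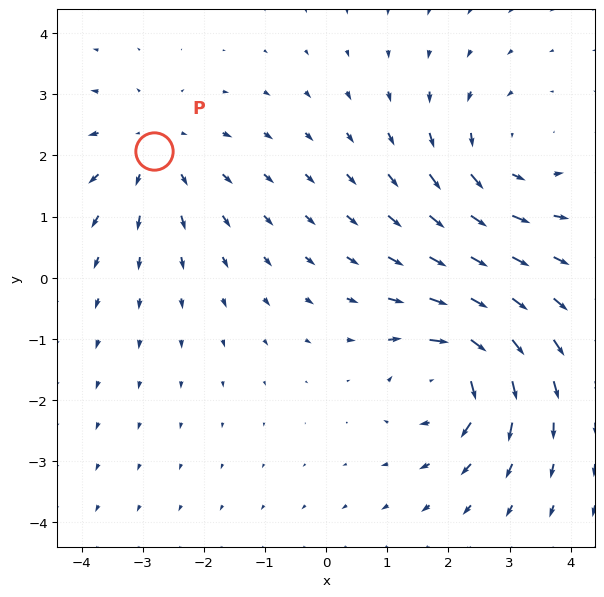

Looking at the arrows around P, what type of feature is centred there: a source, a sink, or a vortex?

At P (-2.8, 2.1) the arrows spread outward. Divergence about +3, curl ≈0 — positive divergence with near-zero curl is a source.

source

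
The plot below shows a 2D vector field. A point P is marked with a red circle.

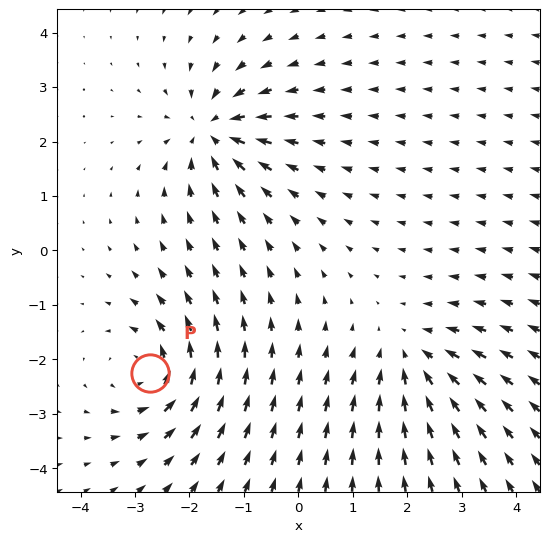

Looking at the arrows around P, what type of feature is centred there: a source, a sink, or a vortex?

At P (-2.7, -2.2) the arrows circulate counterclockwise. Divergence ≈0, curl about +5 — near-zero divergence with nonzero curl is a vortex.

vortex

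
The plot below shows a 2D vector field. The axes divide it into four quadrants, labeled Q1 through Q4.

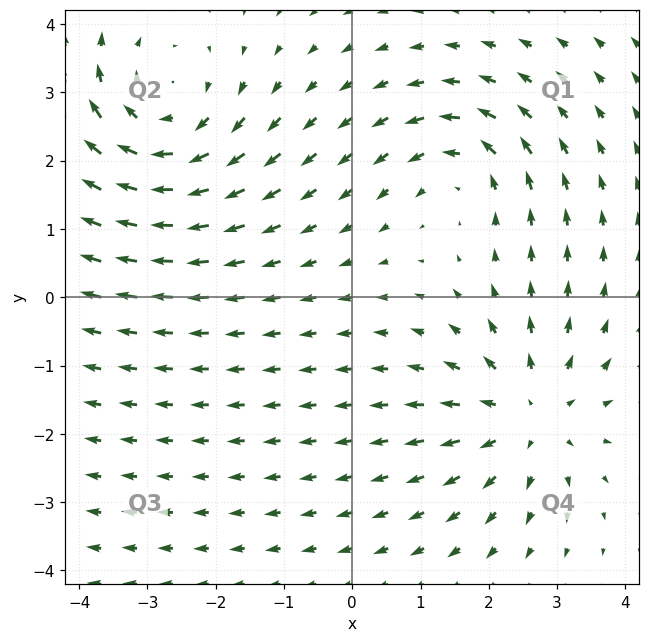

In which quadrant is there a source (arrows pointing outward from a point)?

Q4

The source sits at approximately (2.6, -1.7), which lies in quadrant Q4. The divergence there is about +4, positive as expected for a source.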